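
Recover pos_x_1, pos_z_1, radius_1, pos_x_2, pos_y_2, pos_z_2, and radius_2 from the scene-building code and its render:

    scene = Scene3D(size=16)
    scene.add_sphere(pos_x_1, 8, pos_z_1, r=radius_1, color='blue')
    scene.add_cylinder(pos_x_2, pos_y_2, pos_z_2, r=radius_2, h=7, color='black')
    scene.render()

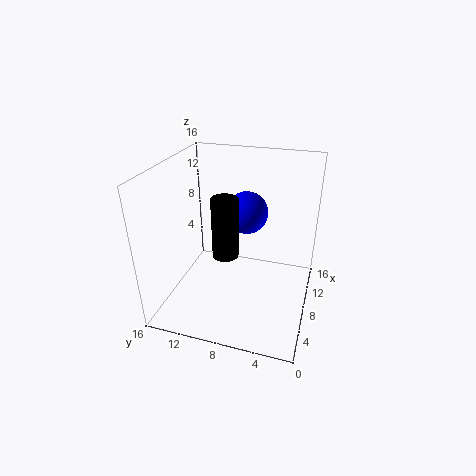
pos_x_1 = 11.5
pos_z_1 = 9.5
radius_1 = 2.5
pos_x_2 = 8
pos_y_2 = 9.5
pos_z_2 = 5.5
radius_2 = 1.5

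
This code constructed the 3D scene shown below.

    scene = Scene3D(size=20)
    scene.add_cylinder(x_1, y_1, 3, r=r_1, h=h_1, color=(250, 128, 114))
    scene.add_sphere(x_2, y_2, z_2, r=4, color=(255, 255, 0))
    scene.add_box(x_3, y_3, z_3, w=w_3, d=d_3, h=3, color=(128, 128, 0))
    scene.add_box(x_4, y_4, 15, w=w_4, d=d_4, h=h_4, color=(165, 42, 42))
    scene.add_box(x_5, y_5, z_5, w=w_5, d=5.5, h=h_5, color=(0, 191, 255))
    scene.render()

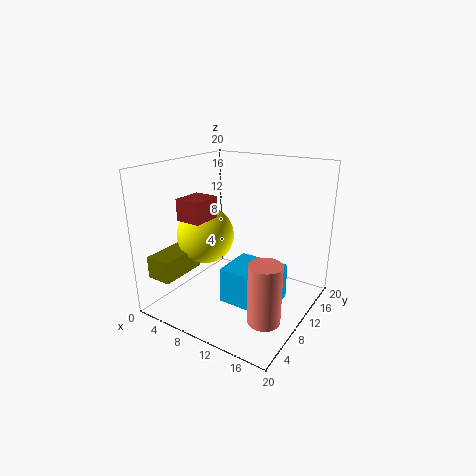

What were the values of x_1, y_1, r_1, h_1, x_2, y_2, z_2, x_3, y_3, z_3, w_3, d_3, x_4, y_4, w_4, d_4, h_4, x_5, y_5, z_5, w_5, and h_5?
x_1 = 17.5; y_1 = 4; r_1 = 2; h_1 = 7.5; x_2 = 5.5; y_2 = 8.5; z_2 = 10; x_3 = 1.5; y_3 = 1; z_3 = 5.5; w_3 = 3.5; d_3 = 6.5; x_4 = 8; y_4 = 0.5; w_4 = 3; d_4 = 3.5; h_4 = 2.5; x_5 = 11.5; y_5 = 3.5; z_5 = 4; w_5 = 6.5; h_5 = 4.5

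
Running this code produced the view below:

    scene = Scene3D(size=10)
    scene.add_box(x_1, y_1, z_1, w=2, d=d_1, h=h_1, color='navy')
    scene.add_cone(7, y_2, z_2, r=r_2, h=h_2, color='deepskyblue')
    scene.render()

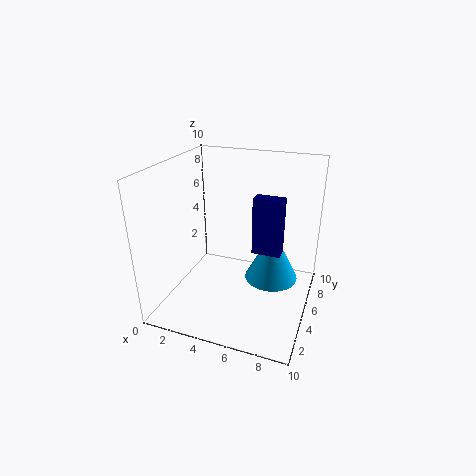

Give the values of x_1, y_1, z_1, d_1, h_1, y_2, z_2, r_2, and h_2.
x_1 = 6; y_1 = 5; z_1 = 4; d_1 = 1; h_1 = 4; y_2 = 7; z_2 = 1; r_2 = 2; h_2 = 4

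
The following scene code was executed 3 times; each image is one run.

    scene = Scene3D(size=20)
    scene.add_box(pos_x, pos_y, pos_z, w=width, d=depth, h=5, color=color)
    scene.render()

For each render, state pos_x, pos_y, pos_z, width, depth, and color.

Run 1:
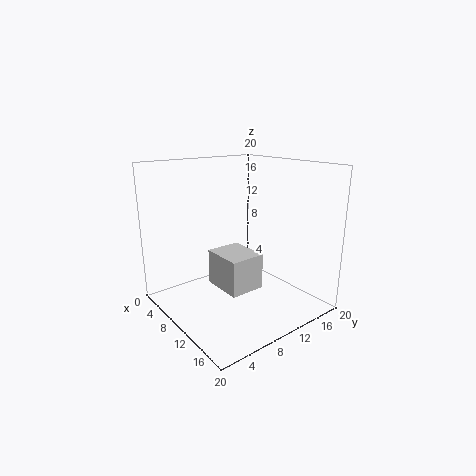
pos_x = 7
pos_y = 7
pos_z = 3
width = 6
depth = 5
color = 'lightgray'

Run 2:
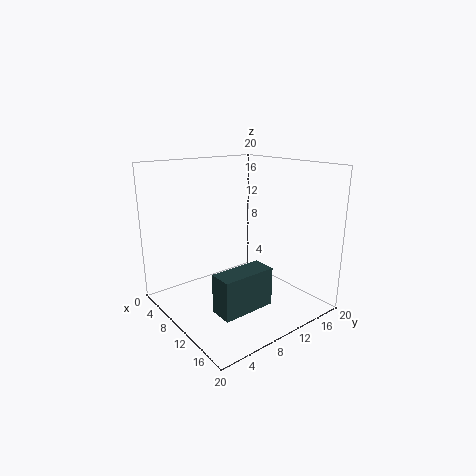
pos_x = 14
pos_y = 3
pos_z = 3
width = 3
depth = 7
color = 'darkslategray'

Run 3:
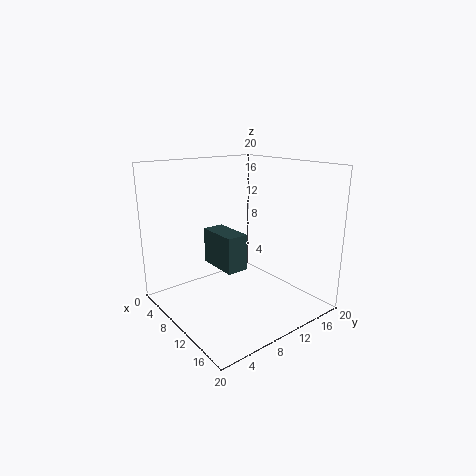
pos_x = 6
pos_y = 7
pos_z = 6
width = 6
depth = 3
color = 'darkslategray'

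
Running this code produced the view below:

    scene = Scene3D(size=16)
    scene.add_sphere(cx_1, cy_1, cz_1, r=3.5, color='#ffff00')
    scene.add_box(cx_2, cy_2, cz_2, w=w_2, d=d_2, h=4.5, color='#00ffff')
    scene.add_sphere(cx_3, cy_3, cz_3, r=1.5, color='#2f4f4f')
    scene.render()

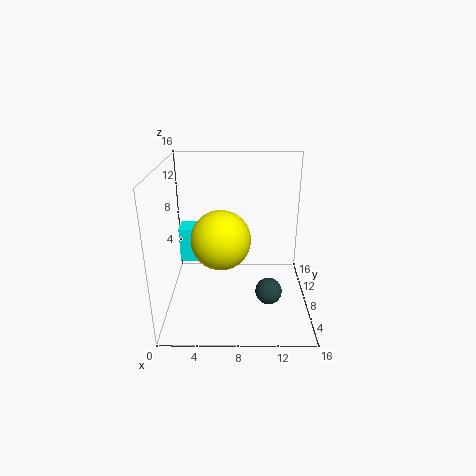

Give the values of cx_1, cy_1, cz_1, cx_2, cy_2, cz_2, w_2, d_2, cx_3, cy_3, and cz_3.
cx_1 = 6, cy_1 = 9.5, cz_1 = 7, cx_2 = 0.5, cy_2 = 12.5, cz_2 = 2.5, w_2 = 3.5, d_2 = 3, cx_3 = 11.5, cy_3 = 6.5, cz_3 = 2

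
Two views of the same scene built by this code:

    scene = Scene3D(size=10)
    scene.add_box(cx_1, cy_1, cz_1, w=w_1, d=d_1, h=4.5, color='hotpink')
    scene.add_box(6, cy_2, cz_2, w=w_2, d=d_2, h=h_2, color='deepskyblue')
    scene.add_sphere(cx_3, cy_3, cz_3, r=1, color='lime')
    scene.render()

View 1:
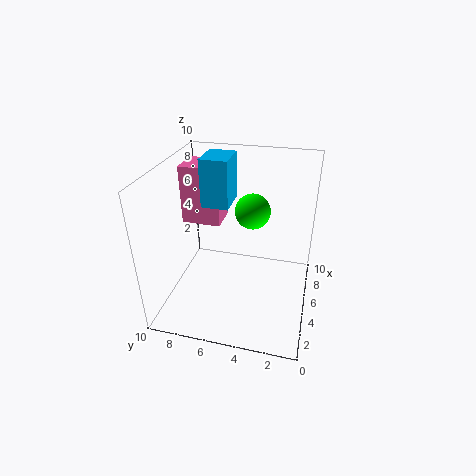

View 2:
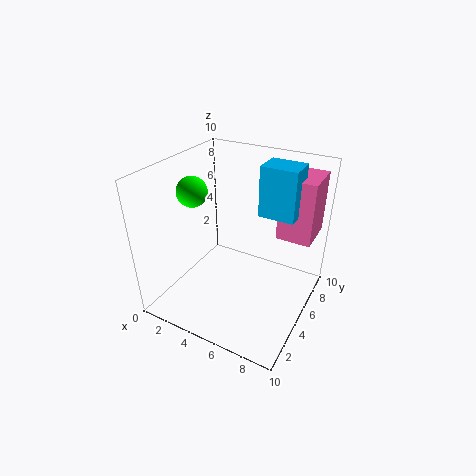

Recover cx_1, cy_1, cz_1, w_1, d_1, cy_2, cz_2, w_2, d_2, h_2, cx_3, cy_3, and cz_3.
cx_1 = 7
cy_1 = 7
cz_1 = 4.5
w_1 = 2.5
d_1 = 3
cy_2 = 6
cz_2 = 6.5
w_2 = 2.5
d_2 = 2
h_2 = 3.5
cx_3 = 2.5
cy_3 = 3.5
cz_3 = 8.5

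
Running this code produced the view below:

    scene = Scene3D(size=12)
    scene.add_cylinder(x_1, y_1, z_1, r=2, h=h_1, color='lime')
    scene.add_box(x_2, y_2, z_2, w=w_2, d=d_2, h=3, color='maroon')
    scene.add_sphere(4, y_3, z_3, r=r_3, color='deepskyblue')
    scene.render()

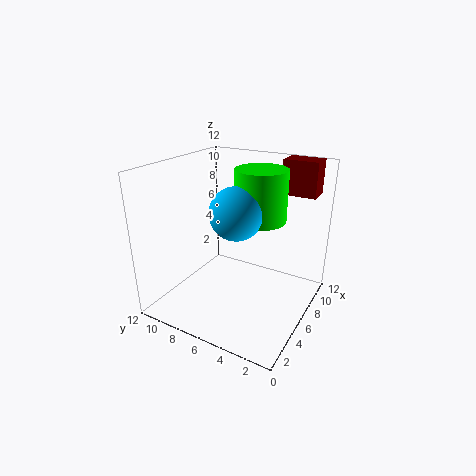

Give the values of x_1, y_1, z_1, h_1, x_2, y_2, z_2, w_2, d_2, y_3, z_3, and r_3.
x_1 = 6, y_1 = 4, z_1 = 8, h_1 = 4, x_2 = 10, y_2 = 1, z_2 = 9, w_2 = 2, d_2 = 3, y_3 = 5, z_3 = 9, r_3 = 2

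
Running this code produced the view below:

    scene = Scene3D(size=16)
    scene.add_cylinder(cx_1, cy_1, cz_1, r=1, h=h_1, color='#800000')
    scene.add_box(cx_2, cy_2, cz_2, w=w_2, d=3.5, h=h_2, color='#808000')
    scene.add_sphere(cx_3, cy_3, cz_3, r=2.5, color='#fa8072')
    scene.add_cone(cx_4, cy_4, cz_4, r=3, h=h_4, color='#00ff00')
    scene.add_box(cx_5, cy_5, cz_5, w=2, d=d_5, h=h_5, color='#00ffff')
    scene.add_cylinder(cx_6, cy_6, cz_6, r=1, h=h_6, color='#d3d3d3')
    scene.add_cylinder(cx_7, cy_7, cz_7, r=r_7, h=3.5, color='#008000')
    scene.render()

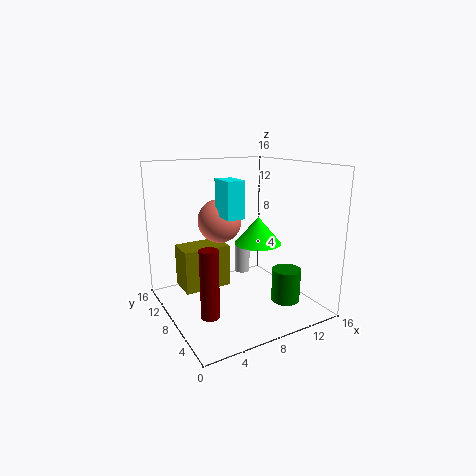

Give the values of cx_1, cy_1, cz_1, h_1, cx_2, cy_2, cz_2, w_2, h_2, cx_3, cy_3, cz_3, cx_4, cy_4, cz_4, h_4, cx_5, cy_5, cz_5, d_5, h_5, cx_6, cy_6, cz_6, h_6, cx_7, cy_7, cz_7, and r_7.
cx_1 = 3.5; cy_1 = 6; cz_1 = 0.5; h_1 = 7.5; cx_2 = 2.5; cy_2 = 10; cz_2 = 1.5; w_2 = 5.5; h_2 = 5; cx_3 = 7; cy_3 = 10.5; cz_3 = 9.5; cx_4 = 13; cy_4 = 11.5; cz_4 = 5.5; h_4 = 3.5; cx_5 = 6; cy_5 = 6.5; cz_5 = 10.5; d_5 = 3; h_5 = 4; cx_6 = 11.5; cy_6 = 13; cz_6 = 1.5; h_6 = 4; cx_7 = 11; cy_7 = 3; cz_7 = 2; r_7 = 1.5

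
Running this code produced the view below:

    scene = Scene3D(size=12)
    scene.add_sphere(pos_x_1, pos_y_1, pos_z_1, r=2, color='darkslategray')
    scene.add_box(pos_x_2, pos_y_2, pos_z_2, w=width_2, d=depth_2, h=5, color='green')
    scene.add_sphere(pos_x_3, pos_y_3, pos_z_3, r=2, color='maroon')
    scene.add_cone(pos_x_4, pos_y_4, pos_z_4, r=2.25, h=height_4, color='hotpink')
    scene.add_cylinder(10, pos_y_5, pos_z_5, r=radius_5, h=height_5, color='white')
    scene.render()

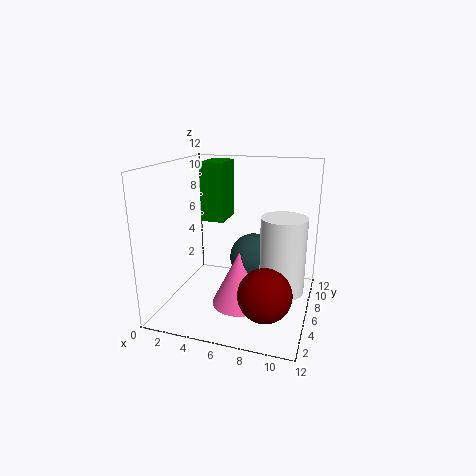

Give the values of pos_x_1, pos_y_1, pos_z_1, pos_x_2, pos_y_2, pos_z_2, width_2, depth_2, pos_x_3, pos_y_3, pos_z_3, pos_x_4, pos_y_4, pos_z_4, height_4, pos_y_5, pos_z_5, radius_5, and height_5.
pos_x_1 = 7.25
pos_y_1 = 6.5
pos_z_1 = 4.25
pos_x_2 = 2.5
pos_y_2 = 6.5
pos_z_2 = 7
width_2 = 2
depth_2 = 3
pos_x_3 = 9.25
pos_y_3 = 2.25
pos_z_3 = 3.25
pos_x_4 = 6.5
pos_y_4 = 4.75
pos_z_4 = 0.75
height_4 = 4.5
pos_y_5 = 4.75
pos_z_5 = 2.5
radius_5 = 1.75
height_5 = 6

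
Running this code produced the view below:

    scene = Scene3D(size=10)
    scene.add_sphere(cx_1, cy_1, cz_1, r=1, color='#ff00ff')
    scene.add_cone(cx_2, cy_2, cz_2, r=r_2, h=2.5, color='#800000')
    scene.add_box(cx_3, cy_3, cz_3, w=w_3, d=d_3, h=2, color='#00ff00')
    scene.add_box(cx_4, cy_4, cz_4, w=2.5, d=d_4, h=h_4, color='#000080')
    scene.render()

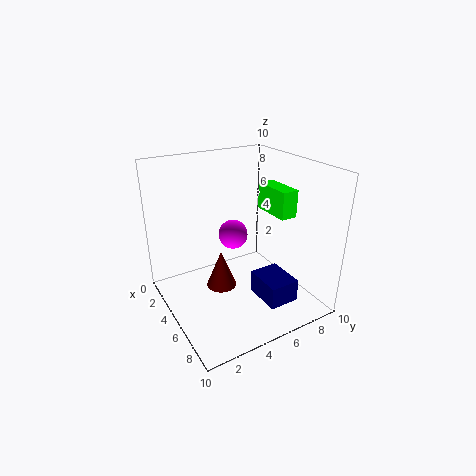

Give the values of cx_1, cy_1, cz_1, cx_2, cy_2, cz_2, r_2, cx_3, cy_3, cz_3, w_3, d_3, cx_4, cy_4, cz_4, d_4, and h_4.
cx_1 = 4.75, cy_1 = 4.75, cz_1 = 5.25, cx_2 = 5.75, cy_2 = 3.25, cz_2 = 2.25, r_2 = 1, cx_3 = 3, cy_3 = 8, cz_3 = 6, w_3 = 3, d_3 = 1.25, cx_4 = 6.75, cy_4 = 5, cz_4 = 1.75, d_4 = 2, h_4 = 1.5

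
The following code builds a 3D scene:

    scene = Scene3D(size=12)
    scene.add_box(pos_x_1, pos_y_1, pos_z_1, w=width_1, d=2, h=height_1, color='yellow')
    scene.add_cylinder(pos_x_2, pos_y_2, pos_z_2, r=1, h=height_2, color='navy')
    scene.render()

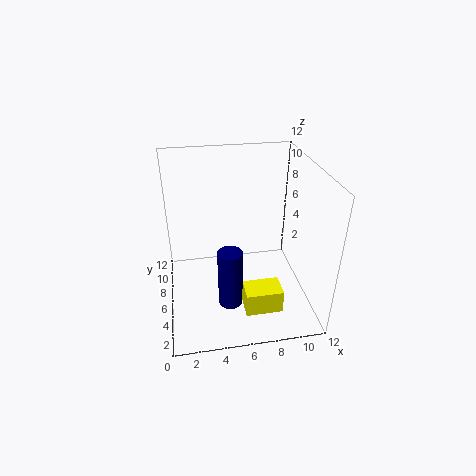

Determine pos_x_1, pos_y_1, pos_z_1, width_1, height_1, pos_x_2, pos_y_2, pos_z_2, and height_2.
pos_x_1 = 6, pos_y_1 = 2, pos_z_1 = 1, width_1 = 3, height_1 = 2, pos_x_2 = 5, pos_y_2 = 4, pos_z_2 = 1, height_2 = 5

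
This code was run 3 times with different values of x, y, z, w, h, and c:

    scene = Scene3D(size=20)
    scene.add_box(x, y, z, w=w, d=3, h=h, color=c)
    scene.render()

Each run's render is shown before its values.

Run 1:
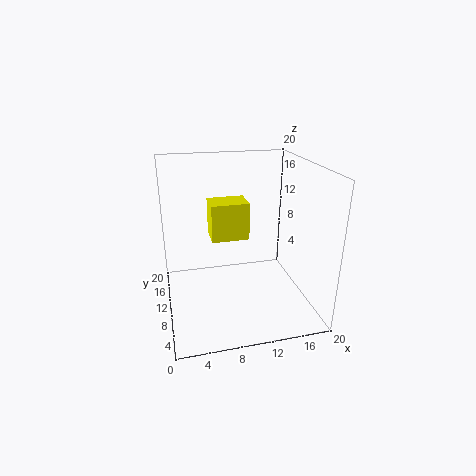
x = 5
y = 1
z = 14
w = 4
h = 4
c = 'yellow'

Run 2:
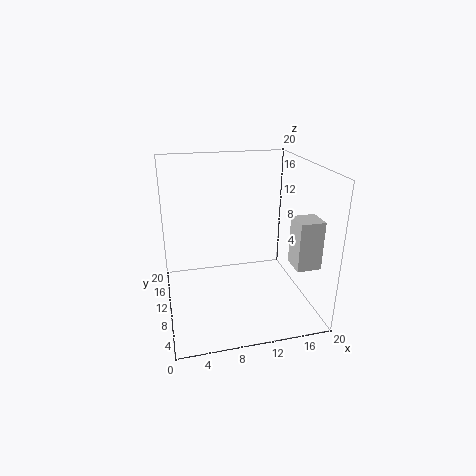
x = 15
y = 1
z = 9
w = 3
h = 6
c = 'lightgray'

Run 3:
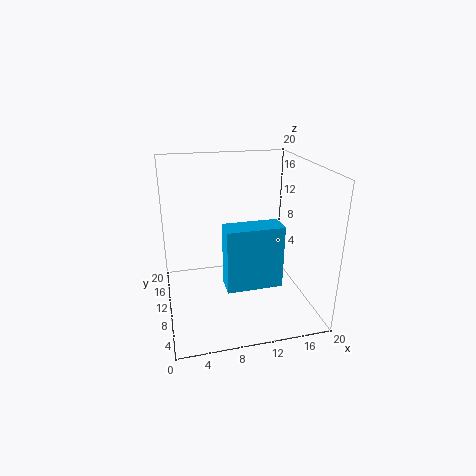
x = 7
y = 3
z = 6
w = 7
h = 8
c = 'deepskyblue'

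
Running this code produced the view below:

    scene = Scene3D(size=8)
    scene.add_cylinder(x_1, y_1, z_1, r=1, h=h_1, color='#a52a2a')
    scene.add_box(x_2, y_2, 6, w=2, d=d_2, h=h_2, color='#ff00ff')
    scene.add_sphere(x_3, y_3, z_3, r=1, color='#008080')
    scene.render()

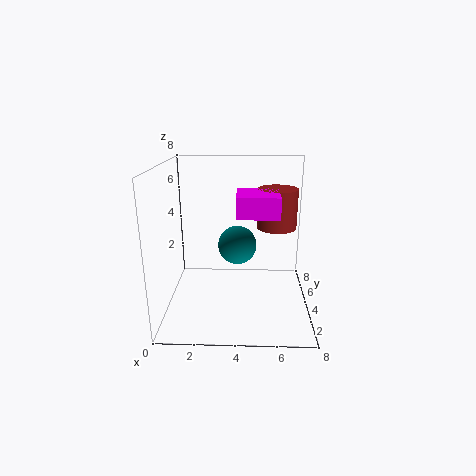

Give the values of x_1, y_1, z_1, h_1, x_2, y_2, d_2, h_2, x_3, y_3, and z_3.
x_1 = 6
y_1 = 3
z_1 = 5
h_1 = 2
x_2 = 4
y_2 = 1
d_2 = 2
h_2 = 1
x_3 = 4
y_3 = 3
z_3 = 4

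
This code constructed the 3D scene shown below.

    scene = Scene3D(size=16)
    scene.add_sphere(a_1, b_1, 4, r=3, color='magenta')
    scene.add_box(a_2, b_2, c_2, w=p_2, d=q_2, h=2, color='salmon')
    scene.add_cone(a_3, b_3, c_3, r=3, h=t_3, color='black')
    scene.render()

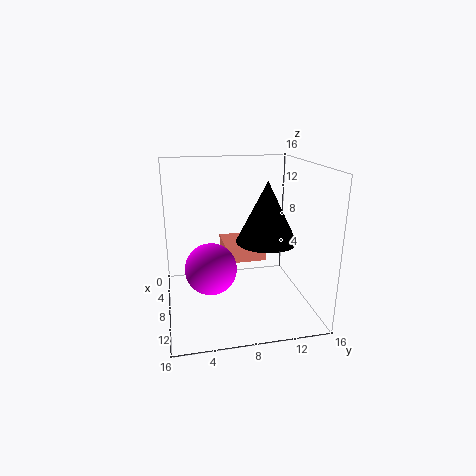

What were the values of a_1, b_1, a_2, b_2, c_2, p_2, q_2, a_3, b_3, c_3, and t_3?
a_1 = 7
b_1 = 5
a_2 = 1
b_2 = 7
c_2 = 4
p_2 = 5
q_2 = 5
a_3 = 12
b_3 = 10
c_3 = 9
t_3 = 6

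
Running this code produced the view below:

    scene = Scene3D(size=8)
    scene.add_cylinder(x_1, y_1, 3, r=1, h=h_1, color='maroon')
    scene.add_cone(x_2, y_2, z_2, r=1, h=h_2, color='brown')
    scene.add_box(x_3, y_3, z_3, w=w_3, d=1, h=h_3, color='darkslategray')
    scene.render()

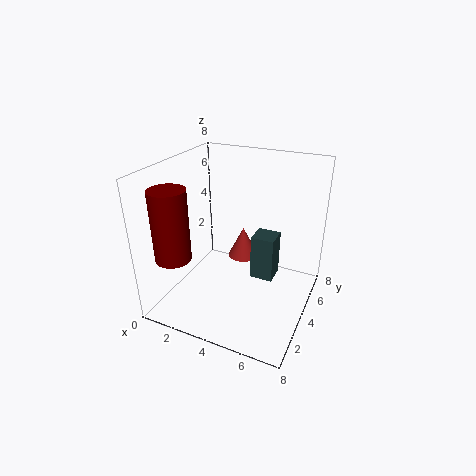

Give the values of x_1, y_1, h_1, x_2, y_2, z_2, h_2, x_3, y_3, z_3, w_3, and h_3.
x_1 = 1; y_1 = 2; h_1 = 4; x_2 = 3; y_2 = 7; z_2 = 1; h_2 = 2; x_3 = 6; y_3 = 1; z_3 = 4; w_3 = 1; h_3 = 2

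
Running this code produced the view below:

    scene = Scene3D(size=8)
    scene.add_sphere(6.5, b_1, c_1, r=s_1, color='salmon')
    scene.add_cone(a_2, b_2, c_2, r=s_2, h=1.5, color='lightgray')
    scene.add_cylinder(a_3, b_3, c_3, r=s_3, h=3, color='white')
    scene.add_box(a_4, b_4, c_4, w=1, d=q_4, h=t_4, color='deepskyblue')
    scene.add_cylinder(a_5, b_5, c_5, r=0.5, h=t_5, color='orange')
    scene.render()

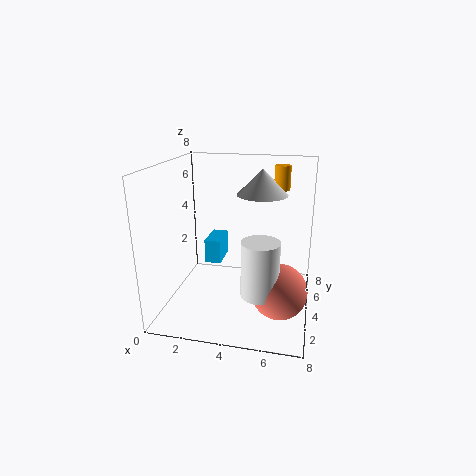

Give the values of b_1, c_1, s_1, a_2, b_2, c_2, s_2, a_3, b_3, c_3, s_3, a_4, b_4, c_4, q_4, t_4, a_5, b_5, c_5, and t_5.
b_1 = 3; c_1 = 1.5; s_1 = 1.5; a_2 = 5; b_2 = 6; c_2 = 6; s_2 = 1.5; a_3 = 5.5; b_3 = 2.5; c_3 = 1.5; s_3 = 1; a_4 = 1.5; b_4 = 5.5; c_4 = 1.5; q_4 = 2; t_4 = 1.5; a_5 = 6; b_5 = 7.5; c_5 = 6; t_5 = 1.5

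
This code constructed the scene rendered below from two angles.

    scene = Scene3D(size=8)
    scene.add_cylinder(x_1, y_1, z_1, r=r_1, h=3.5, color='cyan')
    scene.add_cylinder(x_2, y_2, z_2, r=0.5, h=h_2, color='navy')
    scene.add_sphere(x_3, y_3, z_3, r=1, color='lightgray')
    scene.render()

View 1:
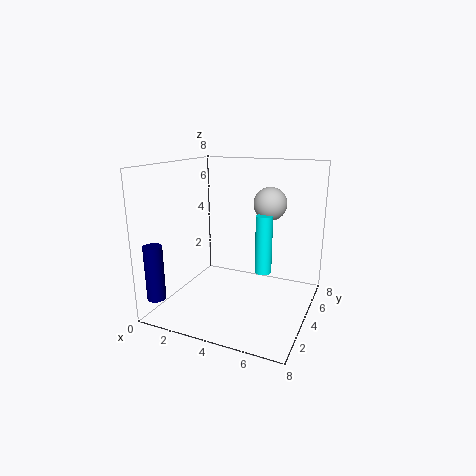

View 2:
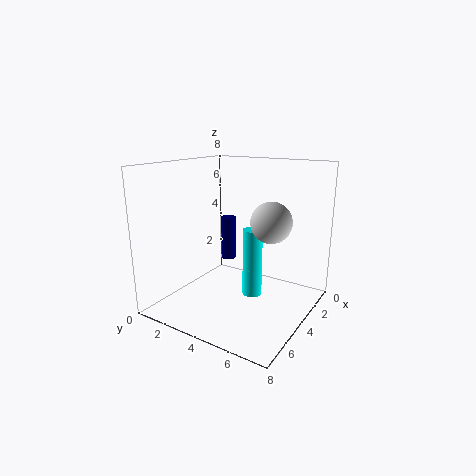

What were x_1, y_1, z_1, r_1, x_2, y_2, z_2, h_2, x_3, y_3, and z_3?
x_1 = 5
y_1 = 5.5
z_1 = 1.5
r_1 = 0.5
x_2 = 0.5
y_2 = 1
z_2 = 1
h_2 = 3
x_3 = 5
y_3 = 6.5
z_3 = 5.5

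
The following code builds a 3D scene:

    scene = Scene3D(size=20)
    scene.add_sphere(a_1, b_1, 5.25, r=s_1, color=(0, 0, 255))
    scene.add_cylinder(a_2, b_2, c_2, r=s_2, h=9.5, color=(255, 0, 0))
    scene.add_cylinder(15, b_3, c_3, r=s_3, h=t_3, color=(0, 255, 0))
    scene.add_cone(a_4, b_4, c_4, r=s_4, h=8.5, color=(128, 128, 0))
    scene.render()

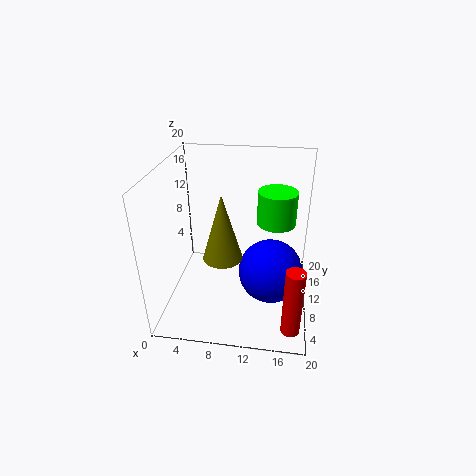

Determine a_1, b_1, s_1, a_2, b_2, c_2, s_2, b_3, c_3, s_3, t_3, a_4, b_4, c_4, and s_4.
a_1 = 14.75, b_1 = 9.5, s_1 = 4.5, a_2 = 18, b_2 = 3.5, c_2 = 0.25, s_2 = 1.25, b_3 = 16.5, c_3 = 9.25, s_3 = 3, t_3 = 5.25, a_4 = 8.75, b_4 = 5.5, c_4 = 9.75, s_4 = 2.5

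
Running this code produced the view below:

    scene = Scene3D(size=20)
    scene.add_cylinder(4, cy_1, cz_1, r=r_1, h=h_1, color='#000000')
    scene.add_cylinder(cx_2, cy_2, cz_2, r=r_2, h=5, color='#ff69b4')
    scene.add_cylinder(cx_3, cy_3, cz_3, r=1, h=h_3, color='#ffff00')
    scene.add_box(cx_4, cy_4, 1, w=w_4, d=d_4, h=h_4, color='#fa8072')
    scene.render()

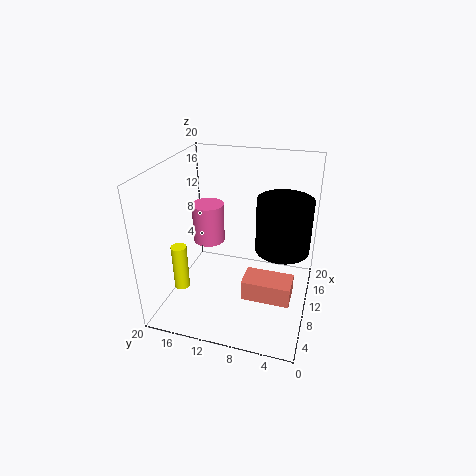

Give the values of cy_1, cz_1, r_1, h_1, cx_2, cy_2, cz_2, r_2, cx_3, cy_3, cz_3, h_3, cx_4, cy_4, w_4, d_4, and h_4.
cy_1 = 3
cz_1 = 13
r_1 = 3
h_1 = 6
cx_2 = 7
cy_2 = 13
cz_2 = 11
r_2 = 2
cx_3 = 4
cy_3 = 16
cz_3 = 5
h_3 = 6
cx_4 = 8
cy_4 = 2
w_4 = 4
d_4 = 7
h_4 = 3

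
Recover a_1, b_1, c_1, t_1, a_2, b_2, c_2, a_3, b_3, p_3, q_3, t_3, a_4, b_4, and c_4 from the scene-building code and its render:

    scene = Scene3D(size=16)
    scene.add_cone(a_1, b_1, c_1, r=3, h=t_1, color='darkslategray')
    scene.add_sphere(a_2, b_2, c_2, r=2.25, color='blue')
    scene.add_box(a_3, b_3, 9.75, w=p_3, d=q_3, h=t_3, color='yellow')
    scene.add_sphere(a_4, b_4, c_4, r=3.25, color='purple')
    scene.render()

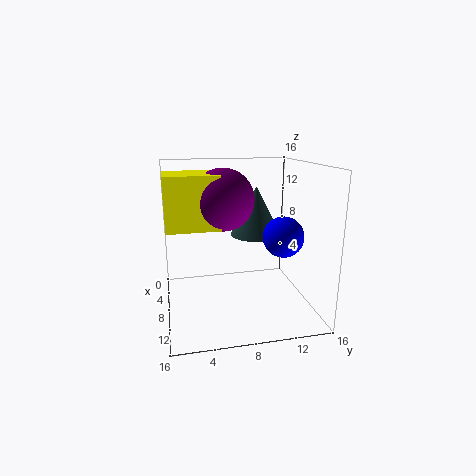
a_1 = 5.5; b_1 = 10.75; c_1 = 7.5; t_1 = 5.75; a_2 = 9.5; b_2 = 12.75; c_2 = 8.25; a_3 = 5.75; b_3 = 0.25; p_3 = 5; q_3 = 5.5; t_3 = 5.5; a_4 = 8.75; b_4 = 6.25; c_4 = 12.5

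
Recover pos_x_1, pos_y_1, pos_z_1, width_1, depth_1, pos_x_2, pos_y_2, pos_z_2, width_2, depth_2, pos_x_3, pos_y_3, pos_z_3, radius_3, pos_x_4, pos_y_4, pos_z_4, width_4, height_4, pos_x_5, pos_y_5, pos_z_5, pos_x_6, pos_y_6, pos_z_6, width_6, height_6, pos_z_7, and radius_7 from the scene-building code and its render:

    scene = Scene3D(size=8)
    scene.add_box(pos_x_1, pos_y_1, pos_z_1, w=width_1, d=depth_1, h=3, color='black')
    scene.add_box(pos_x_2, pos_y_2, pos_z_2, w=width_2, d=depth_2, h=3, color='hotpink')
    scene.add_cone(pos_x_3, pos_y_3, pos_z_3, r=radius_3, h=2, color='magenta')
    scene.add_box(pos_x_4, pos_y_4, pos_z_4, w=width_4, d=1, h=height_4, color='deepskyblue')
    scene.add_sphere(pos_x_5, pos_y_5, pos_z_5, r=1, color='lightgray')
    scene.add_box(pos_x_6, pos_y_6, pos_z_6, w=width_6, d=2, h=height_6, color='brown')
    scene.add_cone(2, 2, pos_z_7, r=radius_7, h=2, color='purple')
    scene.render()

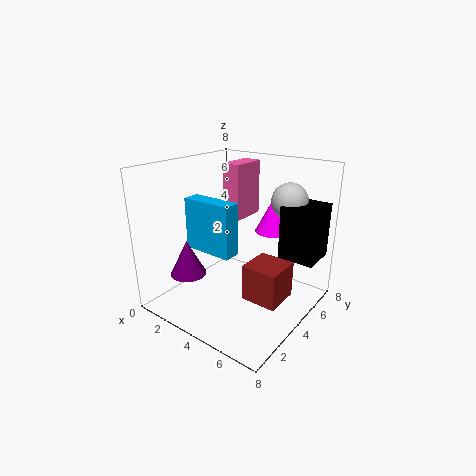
pos_x_1 = 6, pos_y_1 = 5, pos_z_1 = 3, width_1 = 2, depth_1 = 2, pos_x_2 = 3, pos_y_2 = 4, pos_z_2 = 5, width_2 = 1, depth_2 = 2, pos_x_3 = 5, pos_y_3 = 6, pos_z_3 = 4, radius_3 = 1, pos_x_4 = 1, pos_y_4 = 3, pos_z_4 = 3, width_4 = 3, height_4 = 3, pos_x_5 = 6, pos_y_5 = 6, pos_z_5 = 6, pos_x_6 = 5, pos_y_6 = 3, pos_z_6 = 1, width_6 = 2, height_6 = 2, pos_z_7 = 2, radius_7 = 1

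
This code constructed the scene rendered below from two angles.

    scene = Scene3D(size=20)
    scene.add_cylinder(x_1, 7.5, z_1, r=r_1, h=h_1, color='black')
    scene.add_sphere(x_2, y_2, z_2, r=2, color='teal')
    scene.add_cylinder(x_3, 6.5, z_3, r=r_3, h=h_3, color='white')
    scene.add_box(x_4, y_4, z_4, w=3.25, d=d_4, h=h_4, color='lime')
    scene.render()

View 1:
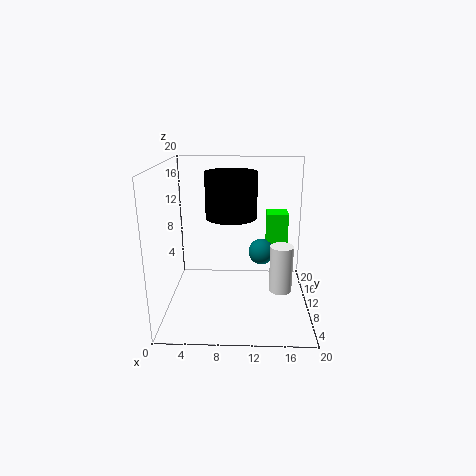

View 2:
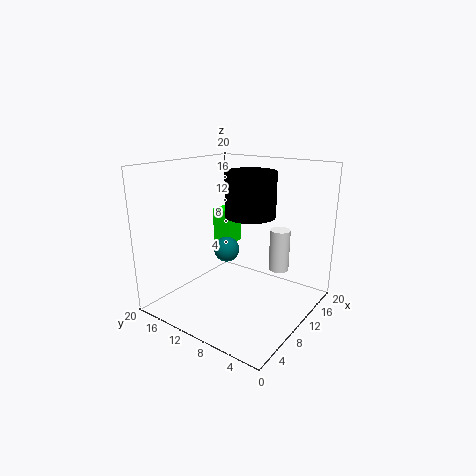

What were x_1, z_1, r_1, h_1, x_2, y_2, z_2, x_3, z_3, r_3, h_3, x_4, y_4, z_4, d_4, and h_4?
x_1 = 9.25
z_1 = 13.75
r_1 = 3.25
h_1 = 5.75
x_2 = 13.5
y_2 = 14.75
z_2 = 6
x_3 = 15.75
z_3 = 4
r_3 = 1.5
h_3 = 6.25
x_4 = 14.25
y_4 = 14.75
z_4 = 6.5
d_4 = 3.25
h_4 = 5.5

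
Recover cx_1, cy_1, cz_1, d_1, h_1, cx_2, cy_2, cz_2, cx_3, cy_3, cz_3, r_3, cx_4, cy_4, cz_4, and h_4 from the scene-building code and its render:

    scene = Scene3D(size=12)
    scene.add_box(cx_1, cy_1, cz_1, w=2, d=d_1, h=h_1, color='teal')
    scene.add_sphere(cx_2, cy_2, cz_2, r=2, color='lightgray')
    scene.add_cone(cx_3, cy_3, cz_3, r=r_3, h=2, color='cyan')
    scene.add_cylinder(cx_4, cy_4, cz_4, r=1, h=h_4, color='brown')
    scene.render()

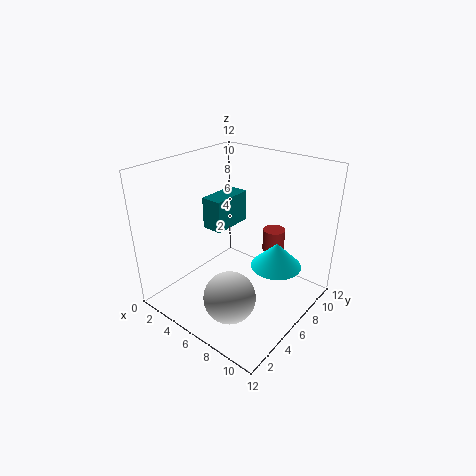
cx_1 = 1
cy_1 = 7
cz_1 = 5
d_1 = 4
h_1 = 3
cx_2 = 8
cy_2 = 2.5
cz_2 = 3
cx_3 = 9.5
cy_3 = 6.5
cz_3 = 4.5
r_3 = 2
cx_4 = 7
cy_4 = 10
cz_4 = 3.5
h_4 = 2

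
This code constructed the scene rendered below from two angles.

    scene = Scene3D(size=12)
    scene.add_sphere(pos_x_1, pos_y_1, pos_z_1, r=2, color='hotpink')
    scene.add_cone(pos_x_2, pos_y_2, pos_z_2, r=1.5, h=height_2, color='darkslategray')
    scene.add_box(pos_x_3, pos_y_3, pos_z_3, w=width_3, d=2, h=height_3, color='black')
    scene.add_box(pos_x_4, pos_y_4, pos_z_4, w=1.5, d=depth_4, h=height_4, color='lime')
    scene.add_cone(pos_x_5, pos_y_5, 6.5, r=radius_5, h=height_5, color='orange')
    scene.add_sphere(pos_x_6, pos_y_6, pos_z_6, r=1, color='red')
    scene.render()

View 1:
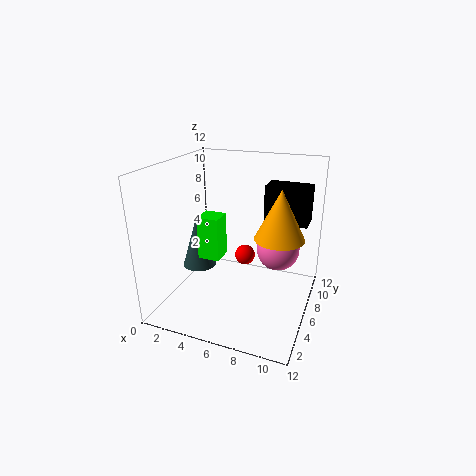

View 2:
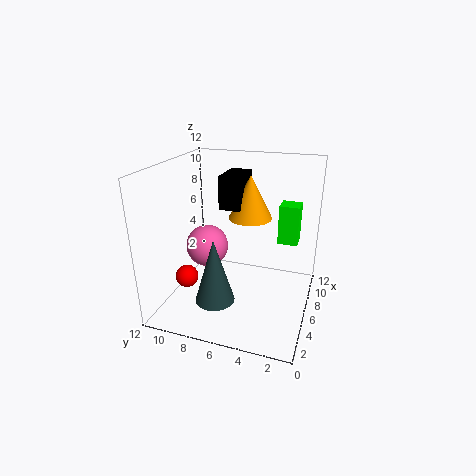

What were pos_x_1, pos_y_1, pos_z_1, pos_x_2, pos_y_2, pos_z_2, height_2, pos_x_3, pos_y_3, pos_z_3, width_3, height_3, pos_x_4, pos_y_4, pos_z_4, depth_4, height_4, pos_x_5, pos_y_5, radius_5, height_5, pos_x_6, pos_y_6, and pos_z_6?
pos_x_1 = 8.5, pos_y_1 = 10, pos_z_1 = 3.5, pos_x_2 = 2, pos_y_2 = 6.5, pos_z_2 = 2.5, height_2 = 5, pos_x_3 = 8, pos_y_3 = 6.5, pos_z_3 = 7.5, width_3 = 3.5, height_3 = 3, pos_x_4 = 5, pos_y_4 = 1, pos_z_4 = 6.5, depth_4 = 1.5, height_4 = 3, pos_x_5 = 9.5, pos_y_5 = 6, radius_5 = 2, height_5 = 4, pos_x_6 = 5, pos_y_6 = 10.5, pos_z_6 = 2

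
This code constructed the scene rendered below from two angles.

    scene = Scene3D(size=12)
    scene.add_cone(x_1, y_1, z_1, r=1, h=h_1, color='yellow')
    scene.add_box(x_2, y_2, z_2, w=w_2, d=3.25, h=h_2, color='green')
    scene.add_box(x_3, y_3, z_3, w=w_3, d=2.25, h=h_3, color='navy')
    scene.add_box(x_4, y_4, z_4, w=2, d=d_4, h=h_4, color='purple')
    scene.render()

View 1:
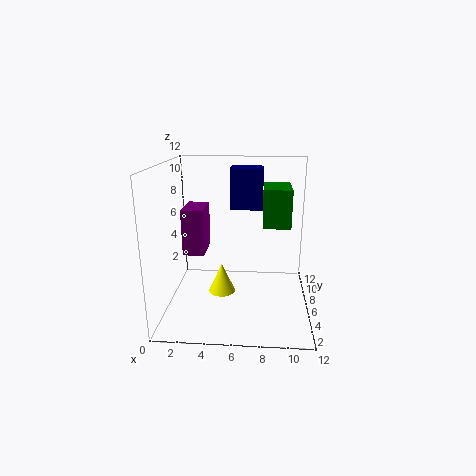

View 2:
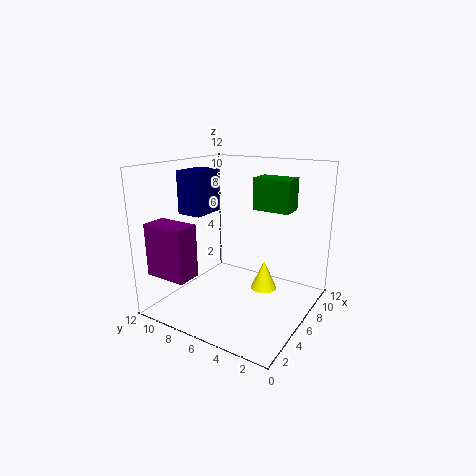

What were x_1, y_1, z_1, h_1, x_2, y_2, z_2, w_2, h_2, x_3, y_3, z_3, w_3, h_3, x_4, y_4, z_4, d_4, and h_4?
x_1 = 5, y_1 = 3, z_1 = 2.75, h_1 = 2.25, x_2 = 8, y_2 = 2.5, z_2 = 8, w_2 = 2, h_2 = 2.75, x_3 = 5, y_3 = 9.25, z_3 = 7.5, w_3 = 3, h_3 = 3.75, x_4 = 0.75, y_4 = 7.75, z_4 = 3.5, d_4 = 3.5, h_4 = 4.25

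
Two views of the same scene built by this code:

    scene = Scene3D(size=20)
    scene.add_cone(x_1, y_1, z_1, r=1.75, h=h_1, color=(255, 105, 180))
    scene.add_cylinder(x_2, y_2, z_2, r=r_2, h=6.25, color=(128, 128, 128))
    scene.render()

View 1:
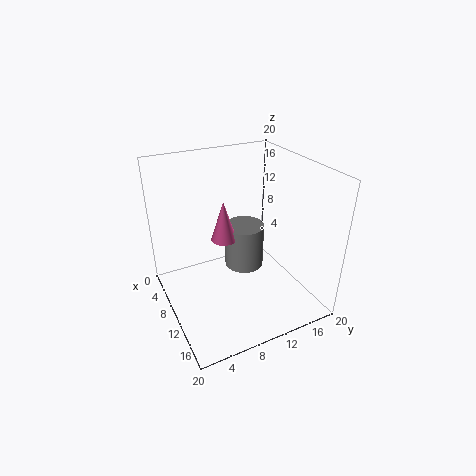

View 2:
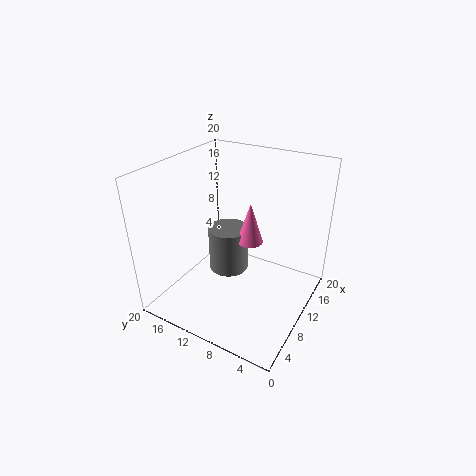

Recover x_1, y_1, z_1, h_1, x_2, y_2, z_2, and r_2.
x_1 = 9.75
y_1 = 8
z_1 = 10.25
h_1 = 5.5
x_2 = 9.5
y_2 = 11.25
z_2 = 5.25
r_2 = 2.75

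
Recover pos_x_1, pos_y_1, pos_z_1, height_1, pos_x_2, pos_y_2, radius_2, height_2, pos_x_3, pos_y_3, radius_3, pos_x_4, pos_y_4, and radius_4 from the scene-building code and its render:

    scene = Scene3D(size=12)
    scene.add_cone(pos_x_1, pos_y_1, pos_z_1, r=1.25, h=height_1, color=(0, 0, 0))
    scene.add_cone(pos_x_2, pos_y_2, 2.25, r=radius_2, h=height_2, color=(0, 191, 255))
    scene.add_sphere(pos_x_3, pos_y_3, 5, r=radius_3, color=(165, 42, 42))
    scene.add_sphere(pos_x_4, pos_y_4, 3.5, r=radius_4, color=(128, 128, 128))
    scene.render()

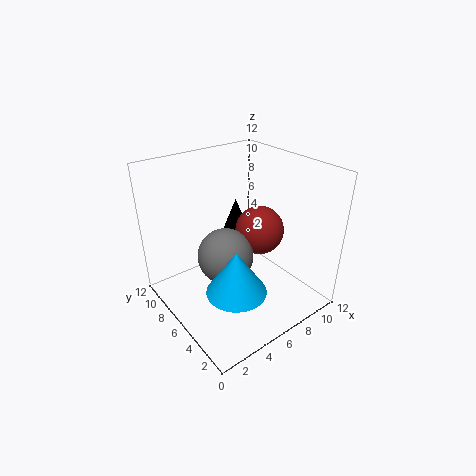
pos_x_1 = 9; pos_y_1 = 10.25; pos_z_1 = 4; height_1 = 3.25; pos_x_2 = 4.5; pos_y_2 = 4.25; radius_2 = 2.5; height_2 = 3.75; pos_x_3 = 9.5; pos_y_3 = 7.25; radius_3 = 2.25; pos_x_4 = 5.75; pos_y_4 = 7.5; radius_4 = 2.5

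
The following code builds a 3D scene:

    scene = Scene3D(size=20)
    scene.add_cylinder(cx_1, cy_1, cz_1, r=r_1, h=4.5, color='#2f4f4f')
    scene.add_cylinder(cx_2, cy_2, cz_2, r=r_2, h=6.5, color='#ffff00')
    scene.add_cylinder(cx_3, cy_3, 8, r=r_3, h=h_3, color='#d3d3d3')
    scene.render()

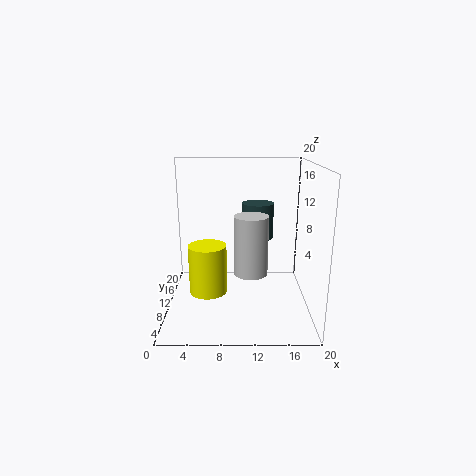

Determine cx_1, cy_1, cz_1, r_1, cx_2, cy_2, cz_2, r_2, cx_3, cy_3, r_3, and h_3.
cx_1 = 12.5, cy_1 = 7.5, cz_1 = 11, r_1 = 2, cx_2 = 6, cy_2 = 7, cz_2 = 3.5, r_2 = 2.5, cx_3 = 11.5, cy_3 = 3, r_3 = 2, h_3 = 7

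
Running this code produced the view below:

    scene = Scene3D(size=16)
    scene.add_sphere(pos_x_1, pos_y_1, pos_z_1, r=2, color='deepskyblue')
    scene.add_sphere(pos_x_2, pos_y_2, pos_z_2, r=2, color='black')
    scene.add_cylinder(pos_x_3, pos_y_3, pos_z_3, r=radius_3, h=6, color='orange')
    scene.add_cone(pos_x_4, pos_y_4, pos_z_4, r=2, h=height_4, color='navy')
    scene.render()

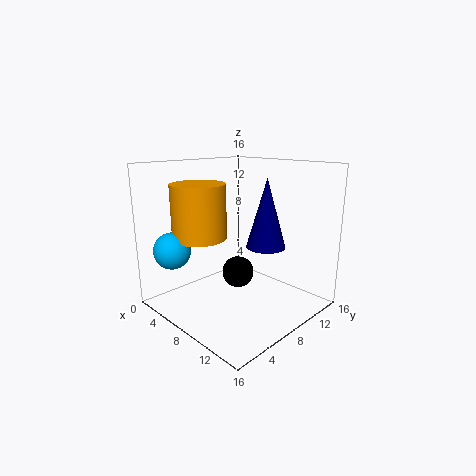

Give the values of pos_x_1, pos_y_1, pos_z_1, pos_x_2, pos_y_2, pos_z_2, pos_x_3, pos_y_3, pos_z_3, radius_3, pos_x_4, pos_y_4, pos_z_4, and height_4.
pos_x_1 = 4; pos_y_1 = 2; pos_z_1 = 7; pos_x_2 = 5; pos_y_2 = 11; pos_z_2 = 2; pos_x_3 = 5; pos_y_3 = 5; pos_z_3 = 8; radius_3 = 3; pos_x_4 = 12; pos_y_4 = 8; pos_z_4 = 8; height_4 = 7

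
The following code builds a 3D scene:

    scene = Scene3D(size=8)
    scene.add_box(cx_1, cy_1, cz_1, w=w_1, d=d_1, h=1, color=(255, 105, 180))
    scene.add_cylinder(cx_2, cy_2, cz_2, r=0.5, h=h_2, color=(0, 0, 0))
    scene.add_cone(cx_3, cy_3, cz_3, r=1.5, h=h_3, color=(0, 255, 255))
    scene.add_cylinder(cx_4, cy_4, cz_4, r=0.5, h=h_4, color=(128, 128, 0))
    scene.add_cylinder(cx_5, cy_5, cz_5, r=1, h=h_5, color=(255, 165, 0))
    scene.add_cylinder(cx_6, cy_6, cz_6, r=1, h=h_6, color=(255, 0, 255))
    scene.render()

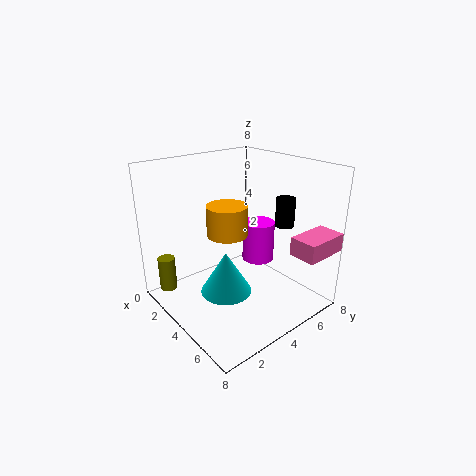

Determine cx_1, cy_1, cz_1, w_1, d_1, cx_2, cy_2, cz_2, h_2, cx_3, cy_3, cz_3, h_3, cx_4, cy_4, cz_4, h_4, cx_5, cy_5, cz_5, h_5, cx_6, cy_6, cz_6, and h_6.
cx_1 = 6.5; cy_1 = 5.5; cz_1 = 3.5; w_1 = 1.5; d_1 = 2.5; cx_2 = 6; cy_2 = 5.5; cz_2 = 5; h_2 = 1.5; cx_3 = 3.5; cy_3 = 3.5; cz_3 = 0.5; h_3 = 2.5; cx_4 = 1; cy_4 = 1; cz_4 = 0.5; h_4 = 2; cx_5 = 5; cy_5 = 2.5; cz_5 = 5; h_5 = 1.5; cx_6 = 3; cy_6 = 6.5; cz_6 = 1.5; h_6 = 2.5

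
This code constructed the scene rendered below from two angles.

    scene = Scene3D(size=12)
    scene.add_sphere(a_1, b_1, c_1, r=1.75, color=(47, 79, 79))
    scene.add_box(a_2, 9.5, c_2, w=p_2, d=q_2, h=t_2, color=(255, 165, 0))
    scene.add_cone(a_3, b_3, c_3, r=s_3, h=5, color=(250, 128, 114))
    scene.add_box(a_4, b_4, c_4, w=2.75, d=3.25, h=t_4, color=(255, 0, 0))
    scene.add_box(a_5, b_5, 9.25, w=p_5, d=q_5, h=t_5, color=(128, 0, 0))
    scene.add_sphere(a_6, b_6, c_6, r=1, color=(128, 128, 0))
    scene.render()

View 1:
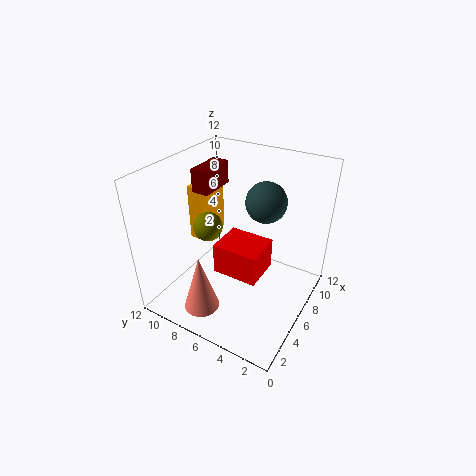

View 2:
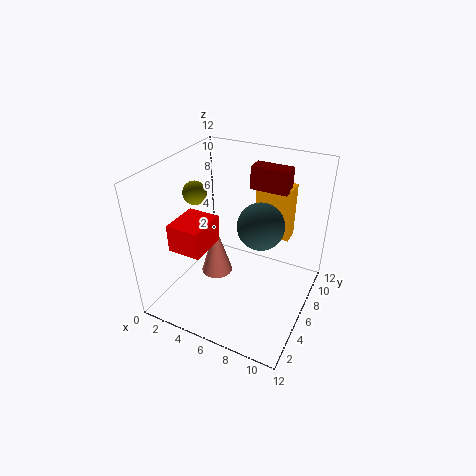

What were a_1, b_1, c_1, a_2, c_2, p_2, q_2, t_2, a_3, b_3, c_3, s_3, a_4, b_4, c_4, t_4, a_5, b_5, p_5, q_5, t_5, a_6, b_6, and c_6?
a_1 = 8.5
b_1 = 4.75
c_1 = 8.5
a_2 = 6
c_2 = 4.5
p_2 = 3.25
q_2 = 1.5
t_2 = 5
a_3 = 2.75
b_3 = 7.75
c_3 = 0.25
s_3 = 1.5
a_4 = 1.75
b_4 = 2.25
c_4 = 5.75
t_4 = 2.25
a_5 = 5.75
b_5 = 8.75
p_5 = 3.25
q_5 = 1.5
t_5 = 2
a_6 = 2
b_6 = 6
c_6 = 9.25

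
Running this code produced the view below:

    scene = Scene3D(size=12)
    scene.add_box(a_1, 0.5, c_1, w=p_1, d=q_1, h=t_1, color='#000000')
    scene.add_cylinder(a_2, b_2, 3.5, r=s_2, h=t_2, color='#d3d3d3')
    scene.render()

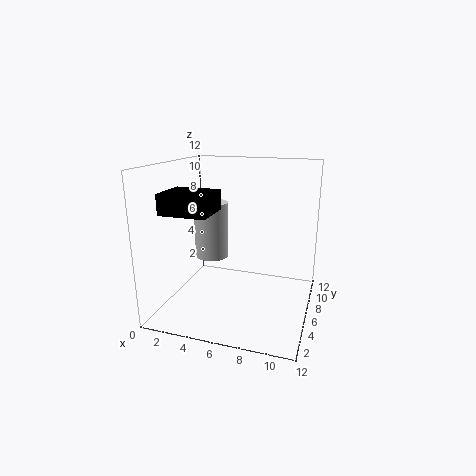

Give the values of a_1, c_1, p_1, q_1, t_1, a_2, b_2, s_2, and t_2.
a_1 = 2, c_1 = 9, p_1 = 3.5, q_1 = 3, t_1 = 1.5, a_2 = 3, b_2 = 7.5, s_2 = 1.5, t_2 = 5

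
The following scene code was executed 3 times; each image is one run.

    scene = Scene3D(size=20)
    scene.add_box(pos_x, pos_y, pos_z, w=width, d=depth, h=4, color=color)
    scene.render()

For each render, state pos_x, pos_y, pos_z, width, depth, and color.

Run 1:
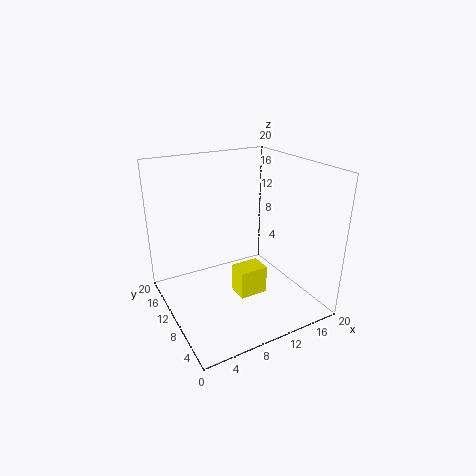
pos_x = 9; pos_y = 7; pos_z = 2; width = 4; depth = 3; color = 'yellow'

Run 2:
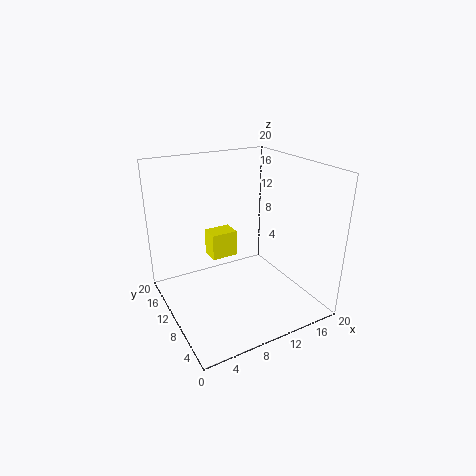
pos_x = 8; pos_y = 14; pos_z = 5; width = 4; depth = 3; color = 'yellow'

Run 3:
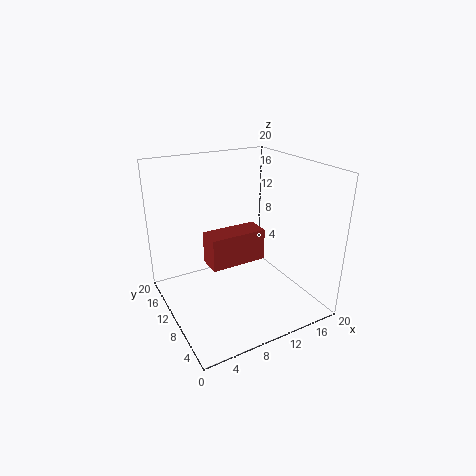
pos_x = 4; pos_y = 5; pos_z = 9; width = 7; depth = 3; color = 'brown'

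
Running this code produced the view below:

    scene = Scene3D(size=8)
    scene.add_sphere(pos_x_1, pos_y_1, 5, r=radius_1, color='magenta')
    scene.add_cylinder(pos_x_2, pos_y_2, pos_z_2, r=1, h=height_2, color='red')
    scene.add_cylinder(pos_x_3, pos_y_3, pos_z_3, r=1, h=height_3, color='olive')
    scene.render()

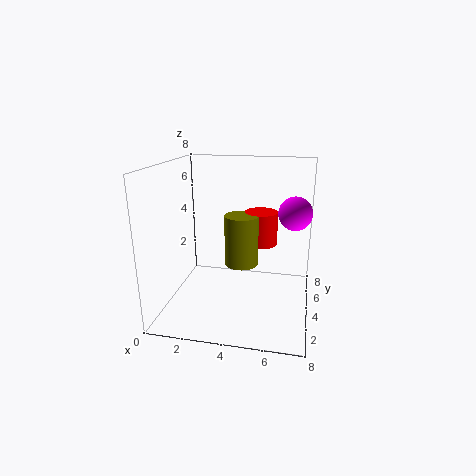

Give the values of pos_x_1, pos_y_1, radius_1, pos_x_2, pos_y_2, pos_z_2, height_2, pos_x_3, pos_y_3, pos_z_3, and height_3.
pos_x_1 = 7
pos_y_1 = 6
radius_1 = 1
pos_x_2 = 5
pos_y_2 = 6
pos_z_2 = 3
height_2 = 2
pos_x_3 = 4
pos_y_3 = 5
pos_z_3 = 2
height_3 = 3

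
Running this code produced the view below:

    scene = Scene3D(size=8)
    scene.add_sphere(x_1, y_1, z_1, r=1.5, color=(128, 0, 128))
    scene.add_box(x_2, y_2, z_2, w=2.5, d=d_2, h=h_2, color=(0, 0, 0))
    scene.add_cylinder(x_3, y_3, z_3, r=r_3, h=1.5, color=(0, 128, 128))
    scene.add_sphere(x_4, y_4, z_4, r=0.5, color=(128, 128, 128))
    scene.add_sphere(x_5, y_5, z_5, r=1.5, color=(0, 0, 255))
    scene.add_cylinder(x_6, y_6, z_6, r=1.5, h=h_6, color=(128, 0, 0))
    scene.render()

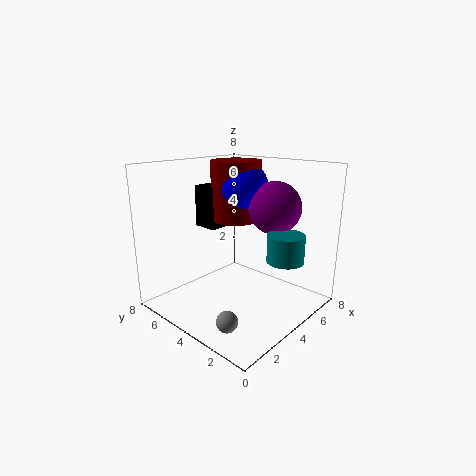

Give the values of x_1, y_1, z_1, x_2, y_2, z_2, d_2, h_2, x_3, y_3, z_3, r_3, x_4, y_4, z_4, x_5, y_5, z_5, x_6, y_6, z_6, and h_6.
x_1 = 6; y_1 = 3; z_1 = 5.5; x_2 = 4; y_2 = 6; z_2 = 4; d_2 = 1.5; h_2 = 2.5; x_3 = 5; y_3 = 1.5; z_3 = 3; r_3 = 1; x_4 = 0.5; y_4 = 1.5; z_4 = 1.5; x_5 = 5.5; y_5 = 5; z_5 = 6.5; x_6 = 5.5; y_6 = 5.5; z_6 = 4.5; h_6 = 3.5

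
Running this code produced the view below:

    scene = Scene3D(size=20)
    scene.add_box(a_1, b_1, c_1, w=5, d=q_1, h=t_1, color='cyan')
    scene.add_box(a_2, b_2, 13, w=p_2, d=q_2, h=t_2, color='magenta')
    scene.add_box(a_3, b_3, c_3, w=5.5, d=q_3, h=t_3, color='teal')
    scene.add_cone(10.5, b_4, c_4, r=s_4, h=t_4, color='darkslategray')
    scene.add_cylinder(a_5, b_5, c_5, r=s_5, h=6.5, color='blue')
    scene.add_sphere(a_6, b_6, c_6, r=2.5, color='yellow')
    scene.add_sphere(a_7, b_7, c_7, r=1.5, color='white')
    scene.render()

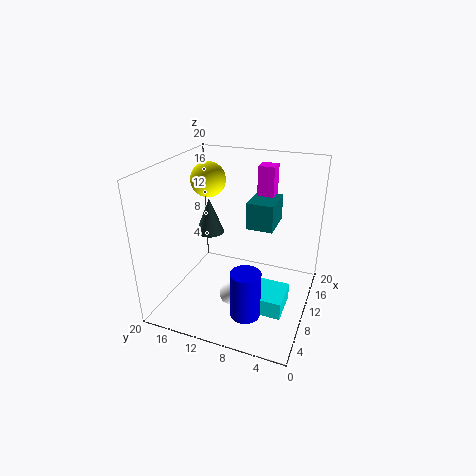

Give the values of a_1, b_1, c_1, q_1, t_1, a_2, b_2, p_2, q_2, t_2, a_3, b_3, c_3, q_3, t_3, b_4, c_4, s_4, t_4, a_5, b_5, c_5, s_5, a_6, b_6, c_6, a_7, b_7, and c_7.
a_1 = 6
b_1 = 2.5
c_1 = 1
q_1 = 5.5
t_1 = 2.5
a_2 = 16.5
b_2 = 7
p_2 = 2.5
q_2 = 2.5
t_2 = 5.5
a_3 = 13
b_3 = 6
c_3 = 10
q_3 = 4
t_3 = 4
b_4 = 14.5
c_4 = 10
s_4 = 2
t_4 = 5
a_5 = 5
b_5 = 7
c_5 = 1.5
s_5 = 2
a_6 = 12.5
b_6 = 15.5
c_6 = 17
a_7 = 6
b_7 = 9.5
c_7 = 3.5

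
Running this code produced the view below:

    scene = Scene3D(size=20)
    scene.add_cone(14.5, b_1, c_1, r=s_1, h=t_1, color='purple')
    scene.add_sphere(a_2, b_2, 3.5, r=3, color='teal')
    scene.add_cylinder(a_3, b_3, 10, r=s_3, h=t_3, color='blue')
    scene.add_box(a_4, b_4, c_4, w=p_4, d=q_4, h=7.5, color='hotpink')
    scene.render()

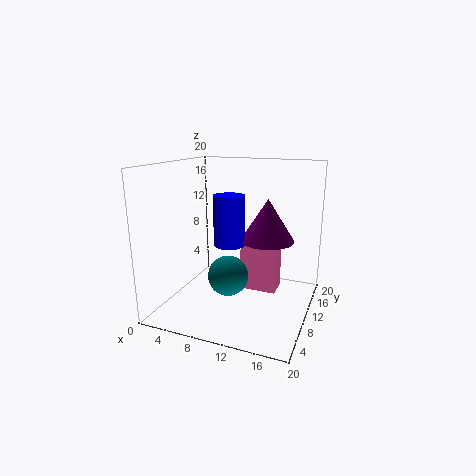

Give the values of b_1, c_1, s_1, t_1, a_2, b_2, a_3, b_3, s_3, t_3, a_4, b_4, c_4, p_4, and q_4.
b_1 = 9, c_1 = 10.5, s_1 = 3.5, t_1 = 5.5, a_2 = 8, b_2 = 11, a_3 = 10, b_3 = 7, s_3 = 2, t_3 = 6.5, a_4 = 9, b_4 = 13.5, c_4 = 0.5, p_4 = 5.5, q_4 = 3.5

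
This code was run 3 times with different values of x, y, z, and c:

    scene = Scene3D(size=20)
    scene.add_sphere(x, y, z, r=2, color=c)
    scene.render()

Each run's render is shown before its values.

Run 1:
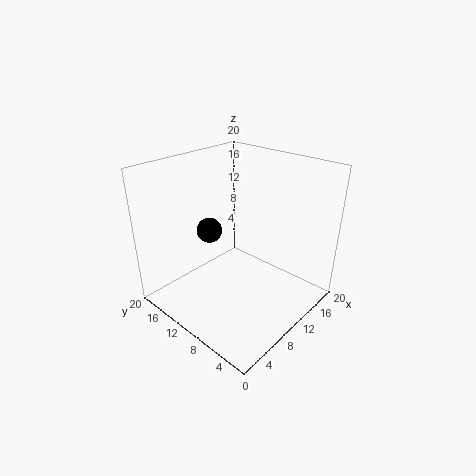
x = 11.5; y = 17.5; z = 8; c = 'black'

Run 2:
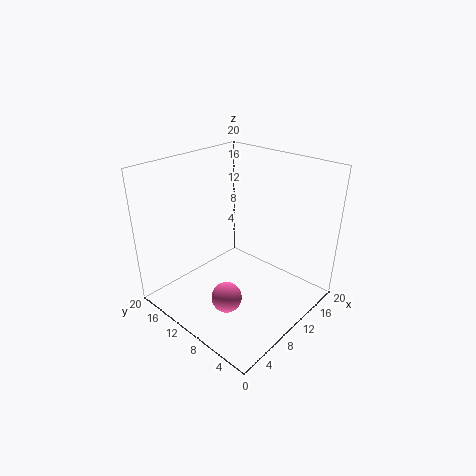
x = 5; y = 7.5; z = 4; c = 'hotpink'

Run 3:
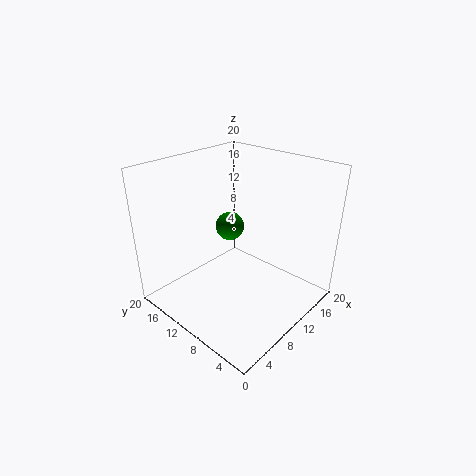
x = 10.5; y = 12; z = 11; c = 'green'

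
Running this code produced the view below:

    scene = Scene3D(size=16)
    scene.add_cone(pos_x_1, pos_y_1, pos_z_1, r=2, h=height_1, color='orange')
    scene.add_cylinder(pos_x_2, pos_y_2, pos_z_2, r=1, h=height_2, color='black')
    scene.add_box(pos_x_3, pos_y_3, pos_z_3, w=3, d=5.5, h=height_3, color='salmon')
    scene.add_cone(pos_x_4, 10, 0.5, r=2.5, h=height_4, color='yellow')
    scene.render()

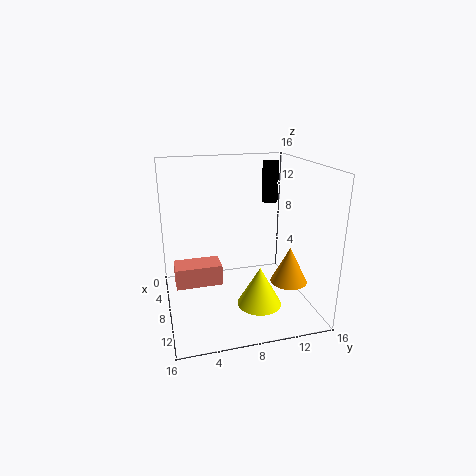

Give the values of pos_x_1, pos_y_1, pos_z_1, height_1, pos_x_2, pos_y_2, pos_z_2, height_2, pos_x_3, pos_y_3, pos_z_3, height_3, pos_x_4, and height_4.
pos_x_1 = 11, pos_y_1 = 13, pos_z_1 = 3.5, height_1 = 4, pos_x_2 = 3, pos_y_2 = 13.5, pos_z_2 = 10.5, height_2 = 5, pos_x_3 = 3.5, pos_y_3 = 1, pos_z_3 = 1.5, height_3 = 2.5, pos_x_4 = 10, height_4 = 4.5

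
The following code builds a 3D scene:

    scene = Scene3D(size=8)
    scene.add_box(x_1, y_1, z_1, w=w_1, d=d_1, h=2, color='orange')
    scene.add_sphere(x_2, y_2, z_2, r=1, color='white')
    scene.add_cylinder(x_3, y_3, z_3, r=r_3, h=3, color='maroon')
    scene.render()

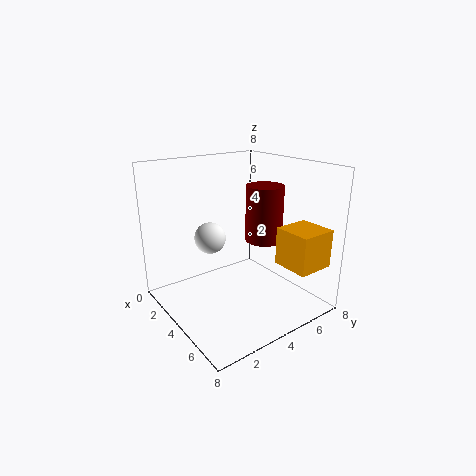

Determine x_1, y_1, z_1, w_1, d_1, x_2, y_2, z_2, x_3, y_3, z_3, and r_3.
x_1 = 6
y_1 = 5
z_1 = 3
w_1 = 2
d_1 = 2
x_2 = 1
y_2 = 4
z_2 = 3
x_3 = 5
y_3 = 5
z_3 = 4
r_3 = 1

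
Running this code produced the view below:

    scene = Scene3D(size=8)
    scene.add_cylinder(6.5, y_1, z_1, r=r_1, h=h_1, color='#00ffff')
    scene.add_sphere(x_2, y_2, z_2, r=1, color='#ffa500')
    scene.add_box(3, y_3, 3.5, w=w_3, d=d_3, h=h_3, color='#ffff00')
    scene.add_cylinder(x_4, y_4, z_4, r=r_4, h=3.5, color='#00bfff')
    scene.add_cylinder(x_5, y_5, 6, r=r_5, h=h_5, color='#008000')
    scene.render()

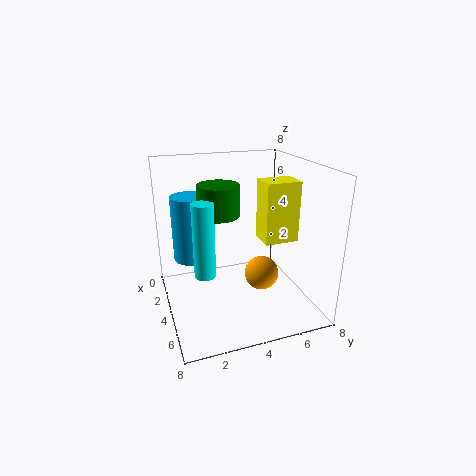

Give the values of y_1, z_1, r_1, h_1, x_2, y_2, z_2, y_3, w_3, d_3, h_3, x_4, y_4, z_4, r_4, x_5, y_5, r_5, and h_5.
y_1 = 1.5, z_1 = 3.5, r_1 = 0.5, h_1 = 3.5, x_2 = 4, y_2 = 5.5, z_2 = 1.5, y_3 = 5.5, w_3 = 1.5, d_3 = 2, h_3 = 3.5, x_4 = 3.5, y_4 = 1.5, z_4 = 3, r_4 = 1, x_5 = 5.5, y_5 = 2.5, r_5 = 1, h_5 = 1.5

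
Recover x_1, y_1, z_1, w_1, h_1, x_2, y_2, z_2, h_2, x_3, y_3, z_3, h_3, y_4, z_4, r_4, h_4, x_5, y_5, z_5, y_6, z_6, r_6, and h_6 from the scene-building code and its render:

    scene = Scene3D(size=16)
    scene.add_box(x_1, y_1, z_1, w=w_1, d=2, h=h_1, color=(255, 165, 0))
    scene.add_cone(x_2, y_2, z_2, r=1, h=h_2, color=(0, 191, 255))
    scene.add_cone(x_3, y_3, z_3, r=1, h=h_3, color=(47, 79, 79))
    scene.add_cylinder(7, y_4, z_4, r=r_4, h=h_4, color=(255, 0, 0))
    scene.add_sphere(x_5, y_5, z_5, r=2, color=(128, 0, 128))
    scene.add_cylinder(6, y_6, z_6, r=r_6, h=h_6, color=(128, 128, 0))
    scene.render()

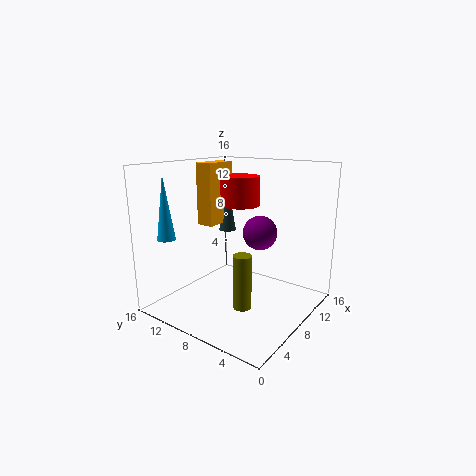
x_1 = 7; y_1 = 11; z_1 = 9; w_1 = 4; h_1 = 7; x_2 = 3; y_2 = 14; z_2 = 8; h_2 = 7; x_3 = 10; y_3 = 11; z_3 = 8; h_3 = 6; y_4 = 7; z_4 = 12; r_4 = 2; h_4 = 3; x_5 = 11; y_5 = 7; z_5 = 8; y_6 = 6; z_6 = 1; r_6 = 1; h_6 = 6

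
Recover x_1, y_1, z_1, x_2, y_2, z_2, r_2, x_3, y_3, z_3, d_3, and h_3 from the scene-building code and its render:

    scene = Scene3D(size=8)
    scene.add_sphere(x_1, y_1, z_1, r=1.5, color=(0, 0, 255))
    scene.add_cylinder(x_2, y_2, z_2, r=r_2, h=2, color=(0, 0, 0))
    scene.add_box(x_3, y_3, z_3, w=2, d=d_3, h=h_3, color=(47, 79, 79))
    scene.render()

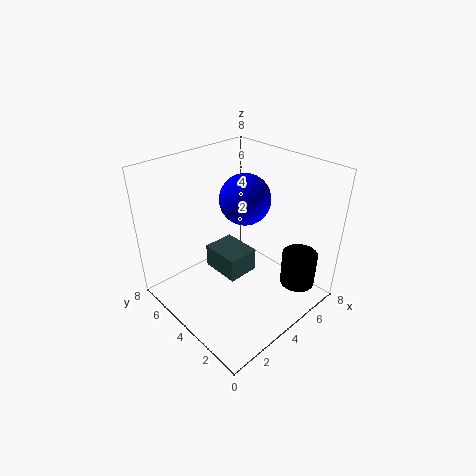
x_1 = 5.5; y_1 = 5; z_1 = 5.5; x_2 = 6.5; y_2 = 1.5; z_2 = 1; r_2 = 1; x_3 = 4; y_3 = 4.5; z_3 = 0.5; d_3 = 2.5; h_3 = 1.5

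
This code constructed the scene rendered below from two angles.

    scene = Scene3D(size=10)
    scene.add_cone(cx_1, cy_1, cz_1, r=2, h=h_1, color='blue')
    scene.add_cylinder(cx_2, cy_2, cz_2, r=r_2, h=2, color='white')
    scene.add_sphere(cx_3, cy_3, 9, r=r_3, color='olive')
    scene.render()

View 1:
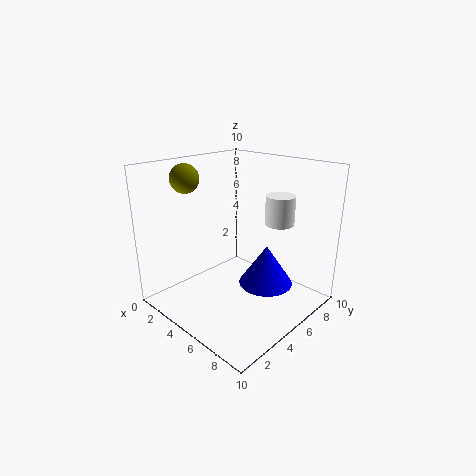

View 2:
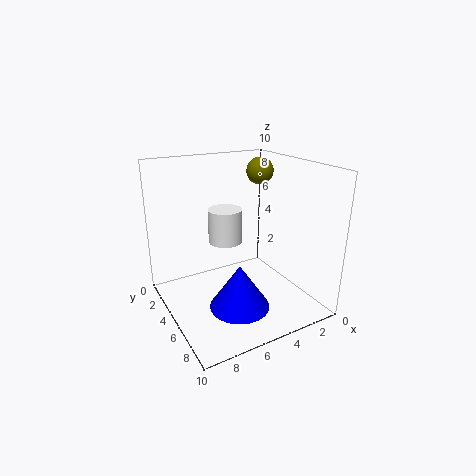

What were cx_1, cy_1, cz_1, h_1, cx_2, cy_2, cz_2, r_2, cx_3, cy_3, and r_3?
cx_1 = 6; cy_1 = 7; cz_1 = 1; h_1 = 3; cx_2 = 7; cy_2 = 7; cz_2 = 6; r_2 = 1; cx_3 = 2; cy_3 = 3; r_3 = 1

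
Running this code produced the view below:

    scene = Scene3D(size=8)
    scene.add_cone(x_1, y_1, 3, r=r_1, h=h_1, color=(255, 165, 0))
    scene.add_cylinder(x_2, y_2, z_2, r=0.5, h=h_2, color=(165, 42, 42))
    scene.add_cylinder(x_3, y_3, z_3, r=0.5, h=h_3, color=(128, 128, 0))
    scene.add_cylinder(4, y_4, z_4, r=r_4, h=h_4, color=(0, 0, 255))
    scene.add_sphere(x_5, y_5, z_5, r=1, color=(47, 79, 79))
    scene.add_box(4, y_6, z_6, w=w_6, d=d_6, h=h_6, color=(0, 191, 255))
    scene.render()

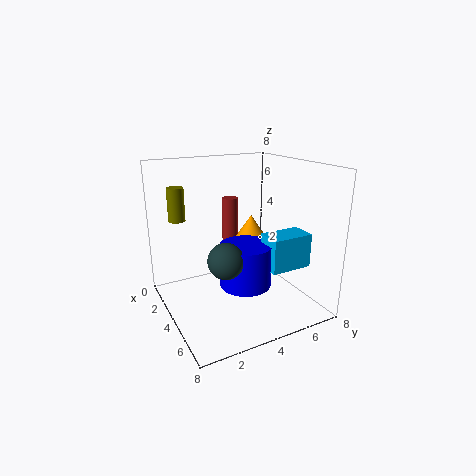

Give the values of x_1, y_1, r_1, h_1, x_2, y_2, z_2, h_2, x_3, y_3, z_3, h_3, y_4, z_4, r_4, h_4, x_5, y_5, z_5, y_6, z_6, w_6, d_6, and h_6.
x_1 = 2, y_1 = 6, r_1 = 1, h_1 = 1.5, x_2 = 1, y_2 = 5, z_2 = 2.5, h_2 = 3, x_3 = 1, y_3 = 1.5, z_3 = 4.5, h_3 = 2, y_4 = 4.5, z_4 = 1, r_4 = 1.5, h_4 = 2.5, x_5 = 4.5, y_5 = 3, z_5 = 3, y_6 = 5.5, z_6 = 2, w_6 = 1.5, d_6 = 2.5, h_6 = 2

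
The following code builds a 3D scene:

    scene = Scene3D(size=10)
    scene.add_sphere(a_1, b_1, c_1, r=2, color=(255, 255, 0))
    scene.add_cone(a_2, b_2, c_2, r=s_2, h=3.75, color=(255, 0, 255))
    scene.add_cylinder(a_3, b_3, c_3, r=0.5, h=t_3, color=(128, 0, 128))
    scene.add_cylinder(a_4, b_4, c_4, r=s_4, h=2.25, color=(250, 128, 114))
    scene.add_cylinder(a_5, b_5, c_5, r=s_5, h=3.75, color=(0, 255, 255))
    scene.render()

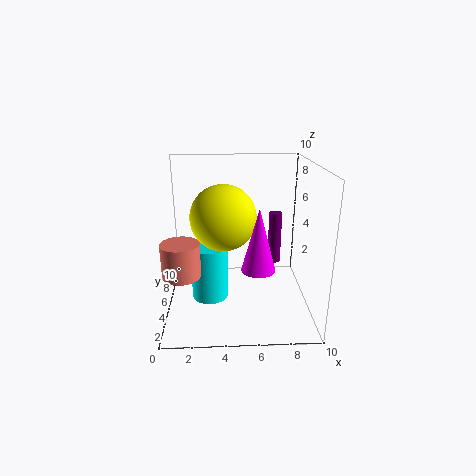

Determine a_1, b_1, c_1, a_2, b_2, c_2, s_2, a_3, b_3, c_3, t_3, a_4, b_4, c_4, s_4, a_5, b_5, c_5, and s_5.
a_1 = 4
b_1 = 2.75
c_1 = 7.25
a_2 = 6
b_2 = 1.25
c_2 = 4.5
s_2 = 1
a_3 = 8
b_3 = 7.5
c_3 = 2
t_3 = 4
a_4 = 1.25
b_4 = 3
c_4 = 3.25
s_4 = 1.25
a_5 = 3
b_5 = 4.25
c_5 = 1
s_5 = 1.25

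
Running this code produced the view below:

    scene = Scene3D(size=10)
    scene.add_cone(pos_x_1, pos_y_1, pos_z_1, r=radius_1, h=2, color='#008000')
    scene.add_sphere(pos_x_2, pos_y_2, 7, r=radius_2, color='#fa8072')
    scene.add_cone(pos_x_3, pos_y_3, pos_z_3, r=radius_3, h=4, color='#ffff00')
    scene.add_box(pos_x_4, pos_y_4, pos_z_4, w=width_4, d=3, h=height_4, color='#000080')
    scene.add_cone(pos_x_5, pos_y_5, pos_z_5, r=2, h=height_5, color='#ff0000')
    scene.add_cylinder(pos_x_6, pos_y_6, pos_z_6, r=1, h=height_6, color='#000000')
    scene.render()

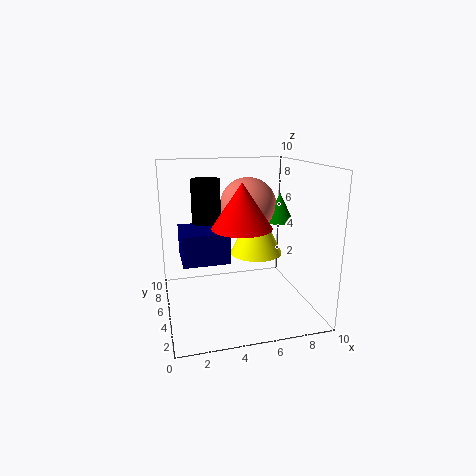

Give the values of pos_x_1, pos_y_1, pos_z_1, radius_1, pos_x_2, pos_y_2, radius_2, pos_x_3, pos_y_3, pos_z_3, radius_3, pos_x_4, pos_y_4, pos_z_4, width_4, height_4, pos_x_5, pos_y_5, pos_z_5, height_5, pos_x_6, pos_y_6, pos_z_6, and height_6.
pos_x_1 = 8; pos_y_1 = 5; pos_z_1 = 6; radius_1 = 1; pos_x_2 = 6; pos_y_2 = 6; radius_2 = 2; pos_x_3 = 7; pos_y_3 = 7; pos_z_3 = 3; radius_3 = 2; pos_x_4 = 1; pos_y_4 = 3; pos_z_4 = 4; width_4 = 3; height_4 = 2; pos_x_5 = 5; pos_y_5 = 4; pos_z_5 = 6; height_5 = 3; pos_x_6 = 3; pos_y_6 = 6; pos_z_6 = 5; height_6 = 4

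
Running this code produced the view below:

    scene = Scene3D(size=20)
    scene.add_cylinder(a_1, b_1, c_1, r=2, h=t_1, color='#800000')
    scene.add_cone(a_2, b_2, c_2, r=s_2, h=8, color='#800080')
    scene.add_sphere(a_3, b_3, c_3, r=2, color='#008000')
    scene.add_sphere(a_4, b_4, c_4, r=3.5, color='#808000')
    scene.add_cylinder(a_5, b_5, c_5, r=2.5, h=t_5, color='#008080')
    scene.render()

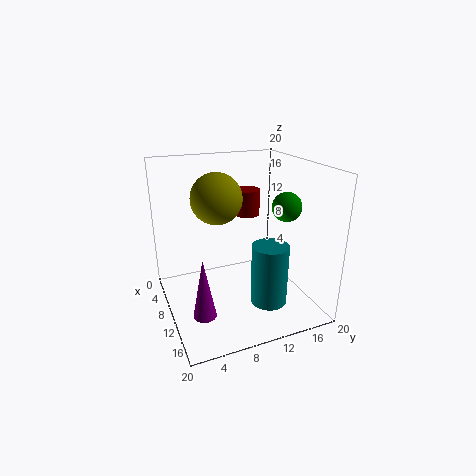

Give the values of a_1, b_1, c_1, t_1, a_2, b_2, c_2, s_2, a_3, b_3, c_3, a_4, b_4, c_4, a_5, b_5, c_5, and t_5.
a_1 = 4; b_1 = 14; c_1 = 11; t_1 = 4; a_2 = 14.5; b_2 = 3.5; c_2 = 2; s_2 = 1.5; a_3 = 12.5; b_3 = 16; c_3 = 14.5; a_4 = 8.5; b_4 = 7.5; c_4 = 15.5; a_5 = 14; b_5 = 13; c_5 = 1.5; t_5 = 8.5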